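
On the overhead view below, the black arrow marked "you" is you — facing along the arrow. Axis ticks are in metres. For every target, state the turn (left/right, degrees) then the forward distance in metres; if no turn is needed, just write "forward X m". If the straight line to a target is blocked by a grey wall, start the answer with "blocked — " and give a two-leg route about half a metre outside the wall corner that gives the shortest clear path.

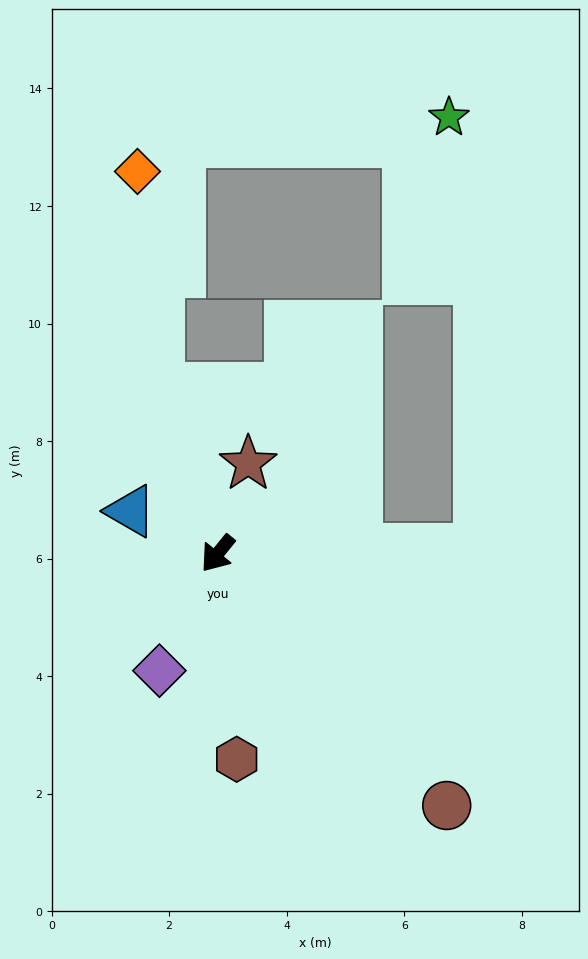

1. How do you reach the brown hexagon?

turn left 44°, forward 3.5 m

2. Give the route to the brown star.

turn right 160°, forward 1.6 m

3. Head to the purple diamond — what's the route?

turn left 13°, forward 2.2 m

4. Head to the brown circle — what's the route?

turn left 81°, forward 5.8 m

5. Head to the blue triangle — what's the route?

turn right 77°, forward 1.6 m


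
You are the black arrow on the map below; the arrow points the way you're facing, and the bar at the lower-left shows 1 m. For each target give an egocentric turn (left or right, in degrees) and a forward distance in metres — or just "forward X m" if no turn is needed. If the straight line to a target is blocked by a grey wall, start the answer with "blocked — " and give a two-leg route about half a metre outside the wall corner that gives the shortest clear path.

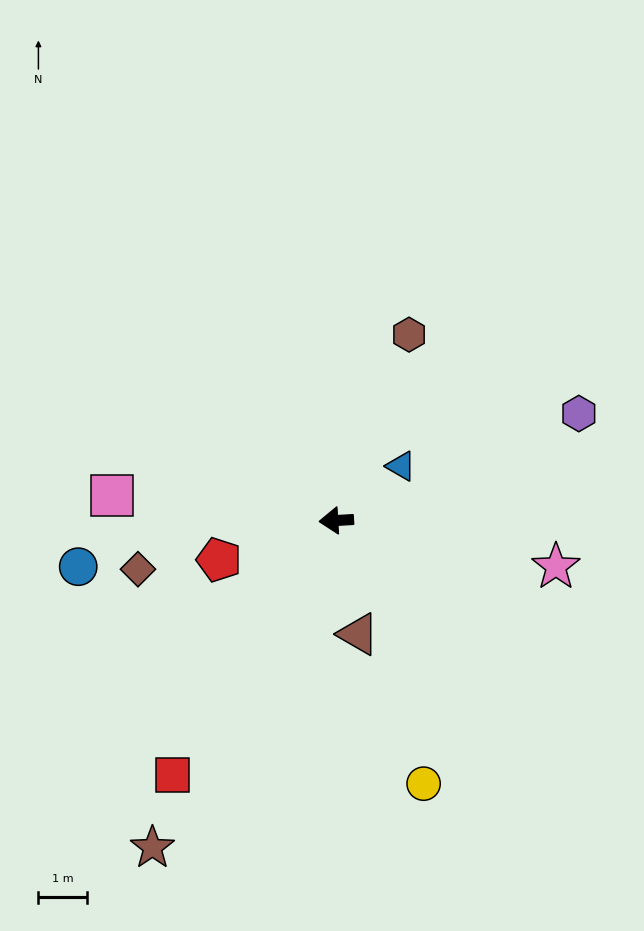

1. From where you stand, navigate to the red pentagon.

turn left 15°, forward 2.5 m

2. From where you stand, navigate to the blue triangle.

turn right 143°, forward 1.7 m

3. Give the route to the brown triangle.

turn left 98°, forward 2.4 m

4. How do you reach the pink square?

turn right 10°, forward 4.6 m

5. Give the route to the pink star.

turn left 165°, forward 4.6 m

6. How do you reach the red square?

turn left 54°, forward 6.2 m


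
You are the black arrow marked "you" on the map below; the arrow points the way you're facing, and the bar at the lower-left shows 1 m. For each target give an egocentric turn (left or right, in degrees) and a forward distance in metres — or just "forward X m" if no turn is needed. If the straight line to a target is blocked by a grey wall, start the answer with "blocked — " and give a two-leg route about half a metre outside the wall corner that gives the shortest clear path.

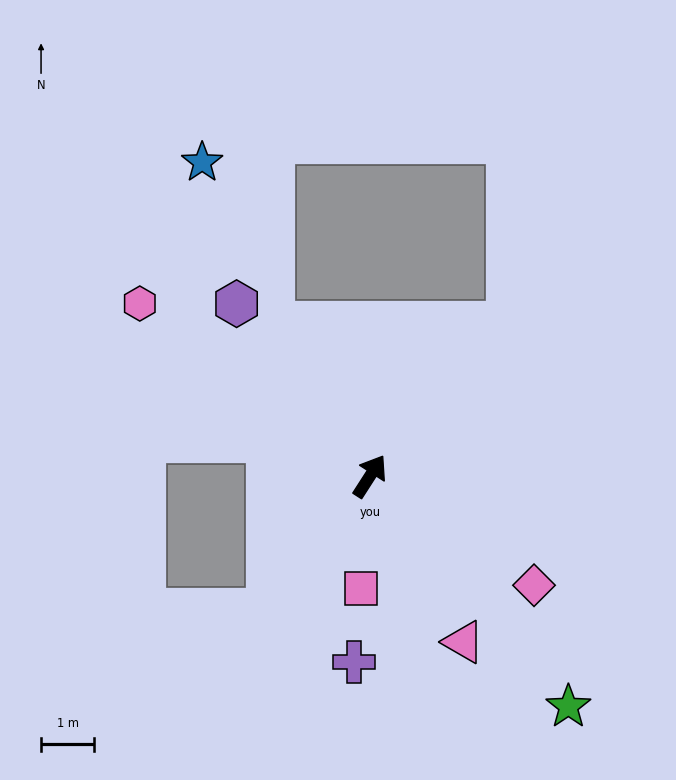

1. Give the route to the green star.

turn right 107°, forward 5.7 m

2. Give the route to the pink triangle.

turn right 118°, forward 3.6 m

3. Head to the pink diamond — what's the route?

turn right 91°, forward 3.7 m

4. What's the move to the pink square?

turn right 152°, forward 2.1 m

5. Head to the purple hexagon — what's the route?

turn left 70°, forward 4.1 m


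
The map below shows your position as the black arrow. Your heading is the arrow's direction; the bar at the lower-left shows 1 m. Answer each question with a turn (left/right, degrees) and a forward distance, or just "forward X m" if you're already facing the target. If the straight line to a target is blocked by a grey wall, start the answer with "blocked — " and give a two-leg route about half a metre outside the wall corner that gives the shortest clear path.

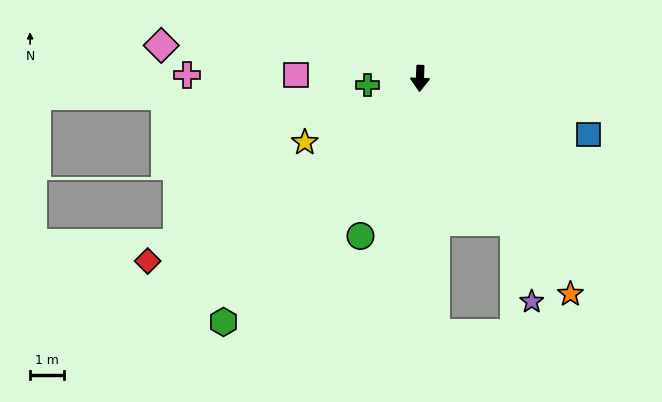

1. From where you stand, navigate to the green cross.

turn right 81°, forward 1.6 m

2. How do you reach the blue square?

turn left 74°, forward 5.3 m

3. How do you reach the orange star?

turn left 37°, forward 7.8 m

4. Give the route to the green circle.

turn right 19°, forward 5.0 m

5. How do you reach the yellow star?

turn right 59°, forward 3.9 m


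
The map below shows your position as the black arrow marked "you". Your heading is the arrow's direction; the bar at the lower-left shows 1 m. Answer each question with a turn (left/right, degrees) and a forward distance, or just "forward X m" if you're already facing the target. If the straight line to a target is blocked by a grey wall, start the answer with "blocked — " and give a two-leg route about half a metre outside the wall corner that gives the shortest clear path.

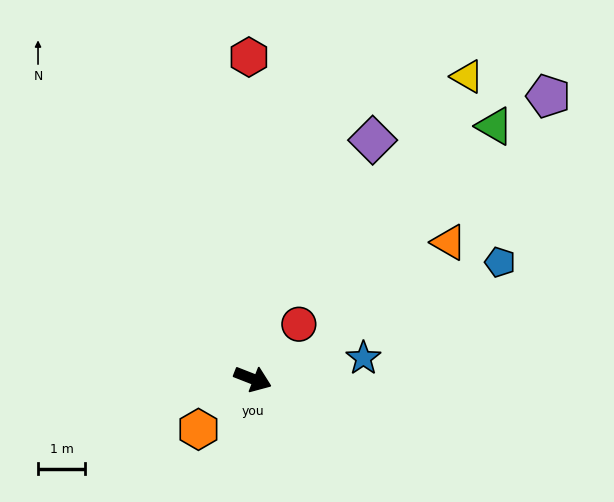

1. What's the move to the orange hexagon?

turn right 116°, forward 1.6 m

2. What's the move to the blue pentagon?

turn left 47°, forward 5.8 m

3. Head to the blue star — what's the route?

turn left 32°, forward 2.4 m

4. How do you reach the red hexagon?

turn left 112°, forward 6.9 m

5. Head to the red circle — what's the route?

turn left 71°, forward 1.5 m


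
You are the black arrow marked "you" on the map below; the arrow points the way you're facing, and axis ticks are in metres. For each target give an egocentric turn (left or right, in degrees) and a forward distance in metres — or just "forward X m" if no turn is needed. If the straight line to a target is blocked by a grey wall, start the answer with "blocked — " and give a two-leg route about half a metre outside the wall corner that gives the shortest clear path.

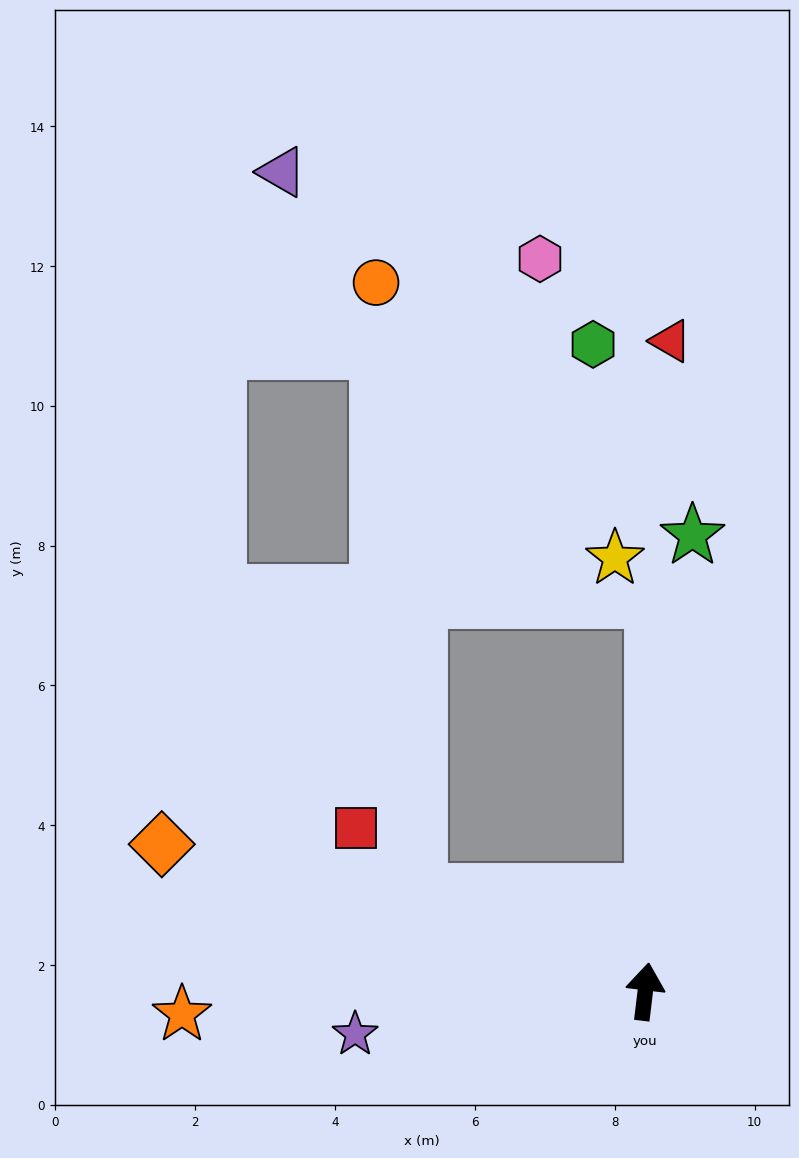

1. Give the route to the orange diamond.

turn left 80°, forward 7.2 m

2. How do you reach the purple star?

turn left 105°, forward 4.2 m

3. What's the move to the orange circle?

blocked — turn left 74°, forward 3.6 m, then turn right 63°, forward 8.8 m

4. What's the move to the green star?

forward 6.6 m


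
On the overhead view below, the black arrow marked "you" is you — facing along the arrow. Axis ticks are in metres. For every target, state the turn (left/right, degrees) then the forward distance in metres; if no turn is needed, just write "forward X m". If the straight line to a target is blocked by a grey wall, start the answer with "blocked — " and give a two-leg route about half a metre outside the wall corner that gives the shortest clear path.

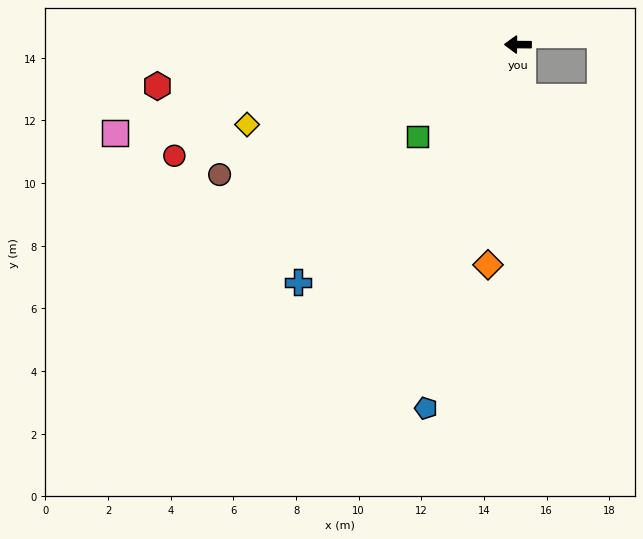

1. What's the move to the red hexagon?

turn left 7°, forward 11.6 m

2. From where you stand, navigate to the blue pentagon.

turn left 76°, forward 12.0 m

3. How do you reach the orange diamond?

turn left 83°, forward 7.1 m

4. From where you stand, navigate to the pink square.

turn left 13°, forward 13.2 m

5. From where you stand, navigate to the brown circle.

turn left 24°, forward 10.4 m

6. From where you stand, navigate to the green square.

turn left 43°, forward 4.4 m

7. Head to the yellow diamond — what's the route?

turn left 17°, forward 9.0 m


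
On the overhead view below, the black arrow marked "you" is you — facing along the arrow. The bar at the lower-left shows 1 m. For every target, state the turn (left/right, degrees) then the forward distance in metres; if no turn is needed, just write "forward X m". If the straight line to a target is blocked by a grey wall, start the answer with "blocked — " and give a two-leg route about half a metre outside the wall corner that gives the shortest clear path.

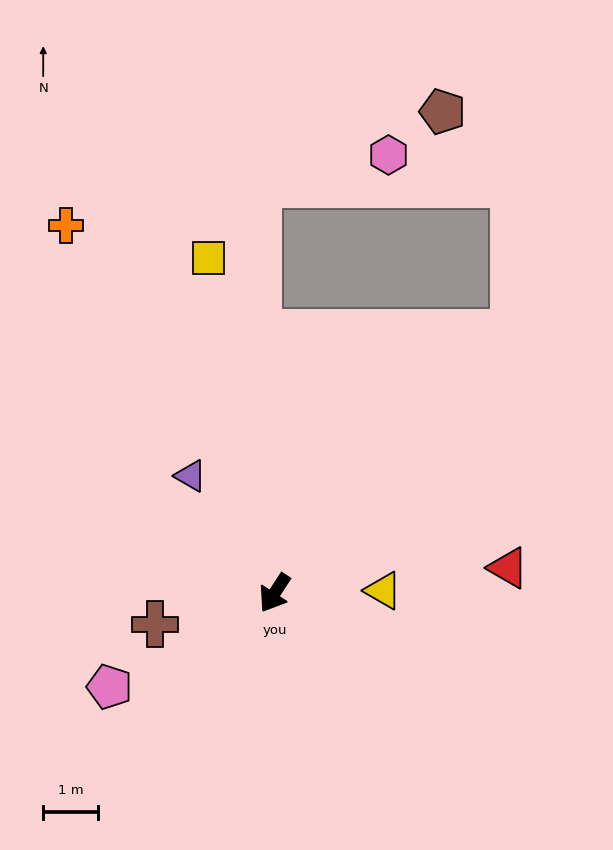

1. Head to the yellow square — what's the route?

turn right 136°, forward 6.3 m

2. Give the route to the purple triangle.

turn right 111°, forward 2.7 m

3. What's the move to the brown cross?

turn right 42°, forward 2.3 m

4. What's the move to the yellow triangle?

turn left 124°, forward 2.0 m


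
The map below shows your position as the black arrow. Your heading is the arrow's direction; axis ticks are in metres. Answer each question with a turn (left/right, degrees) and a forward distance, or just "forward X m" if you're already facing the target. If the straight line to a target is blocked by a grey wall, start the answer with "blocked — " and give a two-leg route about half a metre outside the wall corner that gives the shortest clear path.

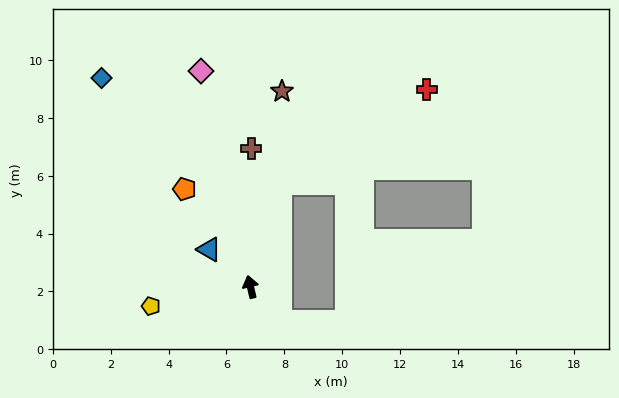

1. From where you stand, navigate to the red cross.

blocked — turn right 29°, forward 3.7 m, then turn right 42°, forward 6.0 m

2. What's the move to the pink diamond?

forward 7.6 m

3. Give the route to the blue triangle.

turn left 35°, forward 1.9 m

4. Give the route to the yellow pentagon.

turn left 88°, forward 3.5 m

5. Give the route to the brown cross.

turn right 14°, forward 4.8 m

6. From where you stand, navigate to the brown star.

turn right 22°, forward 6.8 m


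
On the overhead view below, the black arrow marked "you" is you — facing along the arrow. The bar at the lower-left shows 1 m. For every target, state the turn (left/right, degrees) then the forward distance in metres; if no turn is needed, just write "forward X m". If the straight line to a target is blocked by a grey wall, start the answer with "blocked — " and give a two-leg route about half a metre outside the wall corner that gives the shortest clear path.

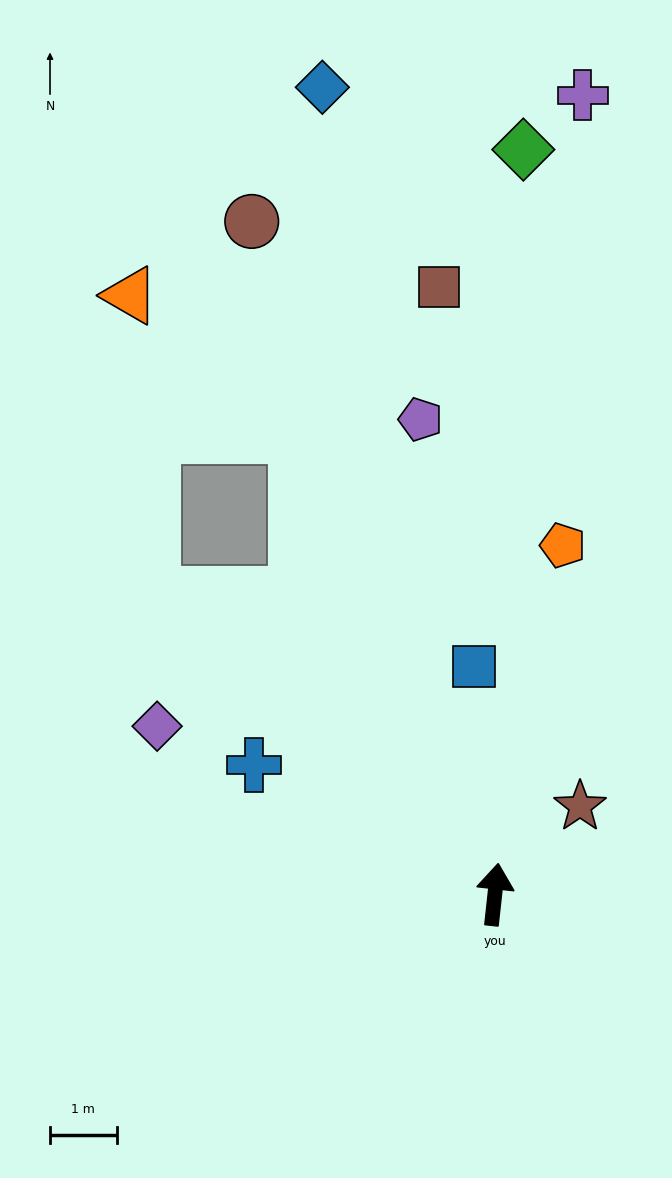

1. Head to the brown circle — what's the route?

turn left 26°, forward 10.7 m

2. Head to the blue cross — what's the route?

turn left 68°, forward 4.1 m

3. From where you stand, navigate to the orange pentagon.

turn right 5°, forward 5.3 m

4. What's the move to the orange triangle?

blocked — turn left 30°, forward 7.5 m, then turn left 26°, forward 3.3 m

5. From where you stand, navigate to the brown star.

turn right 38°, forward 1.8 m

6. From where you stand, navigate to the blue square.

turn left 11°, forward 3.4 m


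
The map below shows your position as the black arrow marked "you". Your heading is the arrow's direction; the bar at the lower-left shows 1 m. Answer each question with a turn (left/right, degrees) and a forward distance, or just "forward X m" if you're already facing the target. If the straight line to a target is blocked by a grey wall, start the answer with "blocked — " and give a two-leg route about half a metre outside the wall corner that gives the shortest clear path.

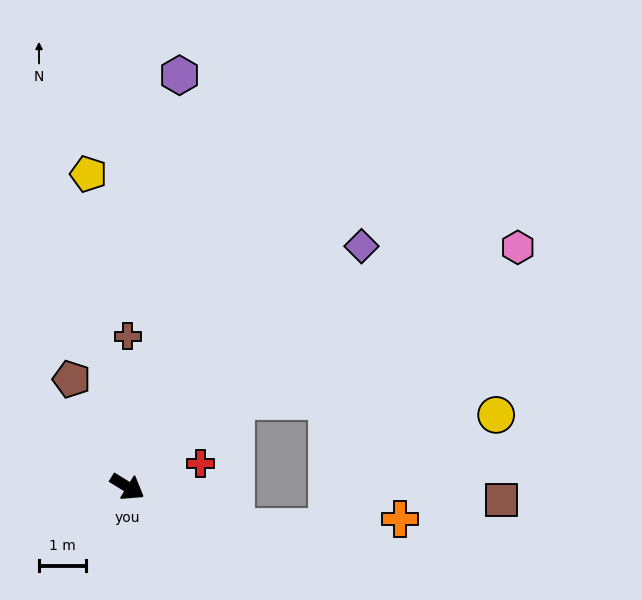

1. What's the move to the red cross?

turn left 49°, forward 1.7 m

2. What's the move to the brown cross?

turn left 122°, forward 3.2 m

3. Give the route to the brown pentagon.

turn left 149°, forward 2.6 m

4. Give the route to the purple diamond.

turn left 78°, forward 7.2 m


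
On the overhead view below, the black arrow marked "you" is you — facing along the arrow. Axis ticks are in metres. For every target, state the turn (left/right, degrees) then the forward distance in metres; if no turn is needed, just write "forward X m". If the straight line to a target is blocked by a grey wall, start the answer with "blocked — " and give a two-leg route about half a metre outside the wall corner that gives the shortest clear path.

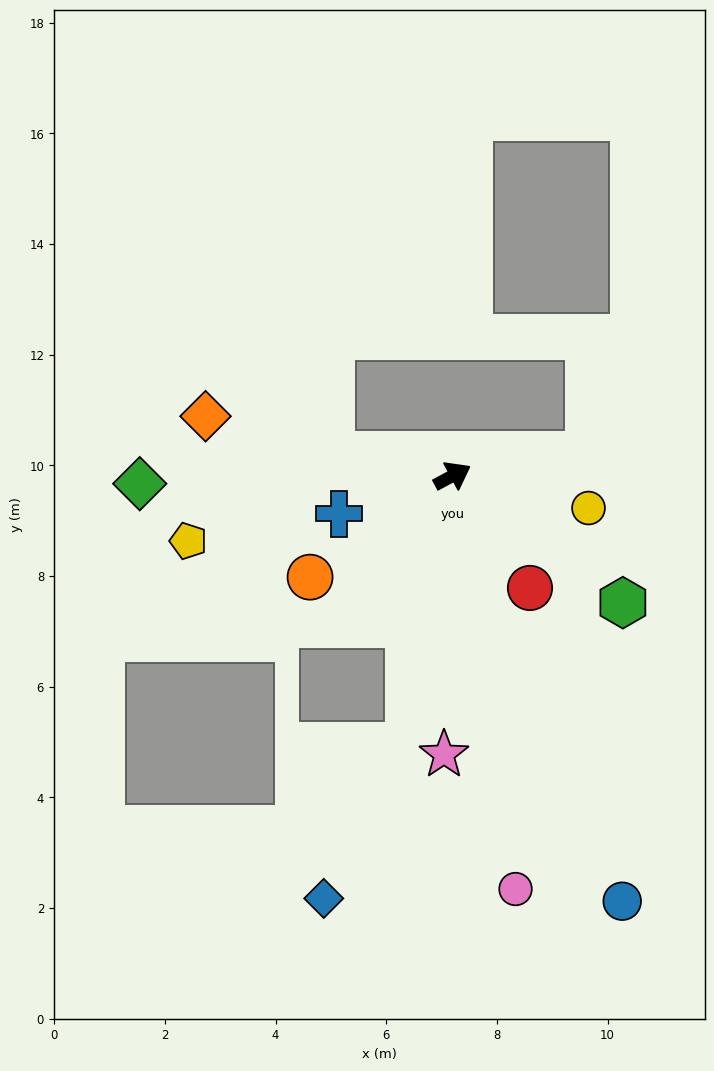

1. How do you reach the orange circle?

turn right 173°, forward 3.2 m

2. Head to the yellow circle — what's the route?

turn right 42°, forward 2.5 m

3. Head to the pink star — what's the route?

turn right 120°, forward 5.0 m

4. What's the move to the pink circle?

turn right 110°, forward 7.6 m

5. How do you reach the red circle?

turn right 84°, forward 2.5 m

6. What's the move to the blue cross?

turn left 170°, forward 2.2 m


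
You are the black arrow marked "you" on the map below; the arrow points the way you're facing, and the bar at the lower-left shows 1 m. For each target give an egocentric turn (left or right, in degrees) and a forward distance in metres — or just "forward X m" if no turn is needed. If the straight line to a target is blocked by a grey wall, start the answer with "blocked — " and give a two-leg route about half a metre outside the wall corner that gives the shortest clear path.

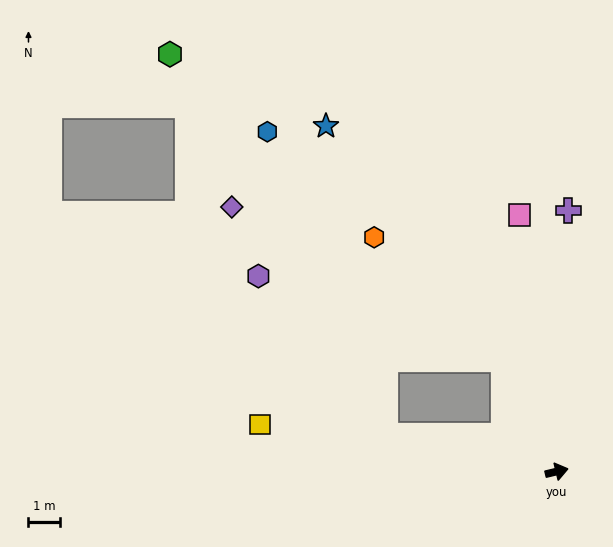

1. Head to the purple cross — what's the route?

turn left 74°, forward 8.2 m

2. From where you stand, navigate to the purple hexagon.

blocked — turn left 155°, forward 5.5 m, then turn right 40°, forward 6.4 m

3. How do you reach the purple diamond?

blocked — turn left 102°, forward 3.9 m, then turn left 35°, forward 9.8 m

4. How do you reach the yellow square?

turn left 158°, forward 9.4 m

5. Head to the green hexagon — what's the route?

blocked — turn left 155°, forward 5.5 m, then turn right 49°, forward 13.7 m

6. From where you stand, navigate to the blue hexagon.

blocked — turn left 155°, forward 5.5 m, then turn right 57°, forward 10.2 m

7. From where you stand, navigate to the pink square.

turn left 85°, forward 8.1 m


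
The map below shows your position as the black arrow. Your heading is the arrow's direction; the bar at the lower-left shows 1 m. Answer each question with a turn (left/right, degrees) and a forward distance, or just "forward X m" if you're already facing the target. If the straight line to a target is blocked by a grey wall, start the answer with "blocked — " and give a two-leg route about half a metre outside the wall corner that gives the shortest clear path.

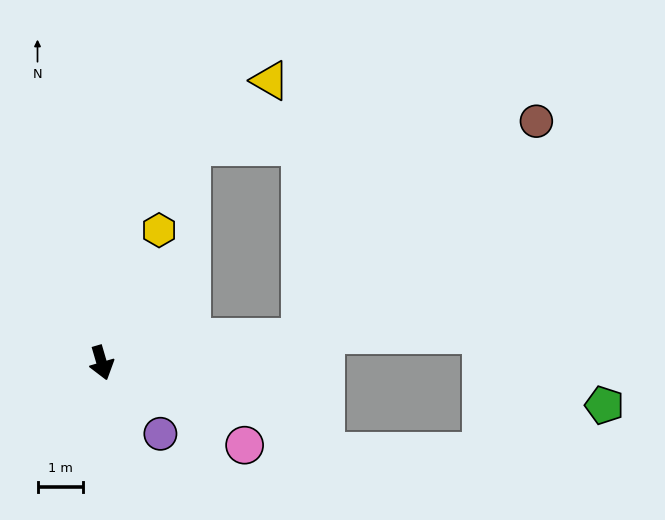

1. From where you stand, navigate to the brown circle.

blocked — turn left 81°, forward 4.4 m, then turn left 35°, forward 7.1 m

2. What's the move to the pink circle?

turn left 44°, forward 3.6 m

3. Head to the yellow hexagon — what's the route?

turn left 140°, forward 3.2 m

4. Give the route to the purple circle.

turn left 23°, forward 2.0 m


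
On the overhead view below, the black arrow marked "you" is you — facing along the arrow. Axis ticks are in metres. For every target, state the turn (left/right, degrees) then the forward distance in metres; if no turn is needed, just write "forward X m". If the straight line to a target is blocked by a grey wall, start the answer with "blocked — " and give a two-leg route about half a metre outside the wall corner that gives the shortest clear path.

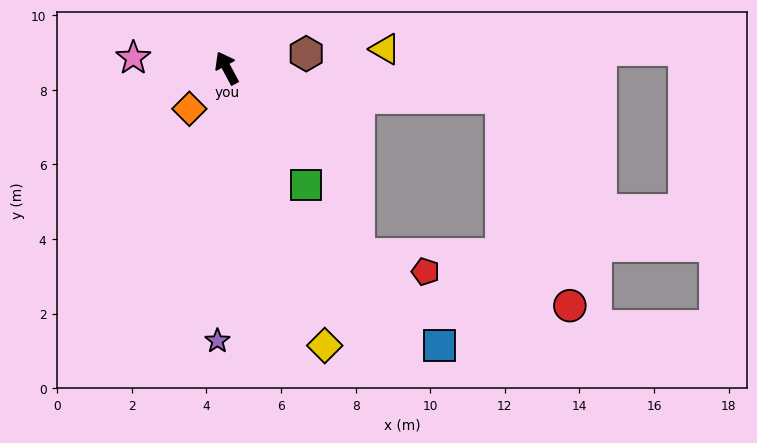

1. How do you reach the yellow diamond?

turn left 171°, forward 7.9 m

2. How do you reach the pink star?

turn left 56°, forward 2.5 m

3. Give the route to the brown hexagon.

turn right 108°, forward 2.2 m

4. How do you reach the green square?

turn right 174°, forward 3.8 m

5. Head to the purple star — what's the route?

turn left 150°, forward 7.3 m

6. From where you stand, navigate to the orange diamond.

turn left 109°, forward 1.5 m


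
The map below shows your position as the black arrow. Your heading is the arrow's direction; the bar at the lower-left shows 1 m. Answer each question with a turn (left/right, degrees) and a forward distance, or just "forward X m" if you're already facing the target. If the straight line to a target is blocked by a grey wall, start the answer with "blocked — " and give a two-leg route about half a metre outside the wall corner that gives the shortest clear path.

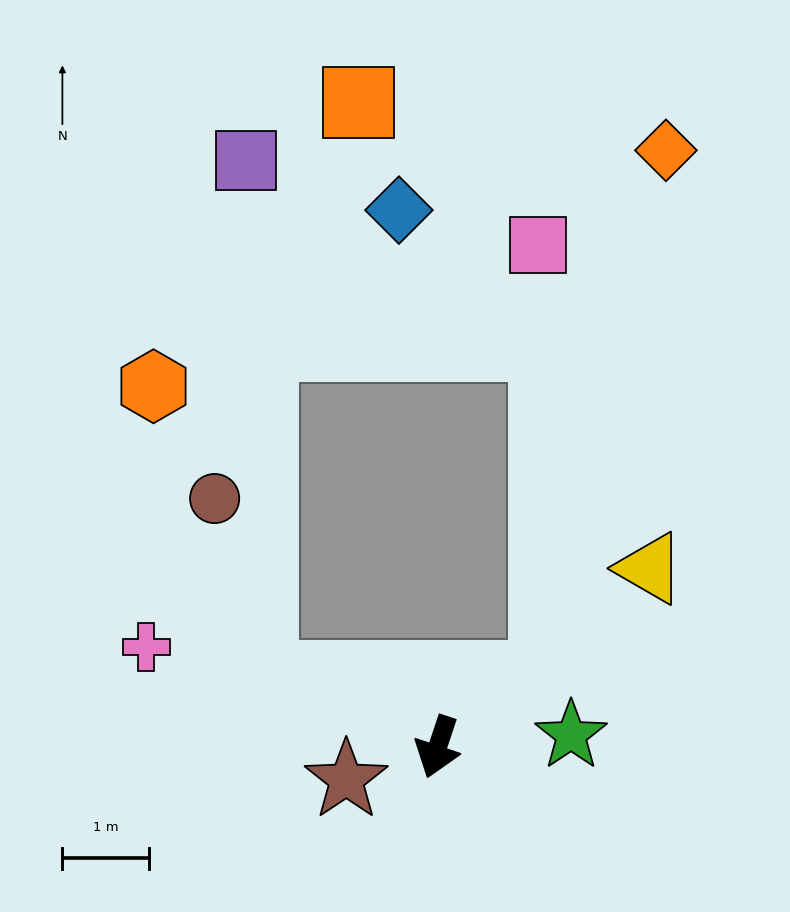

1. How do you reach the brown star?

turn right 52°, forward 1.1 m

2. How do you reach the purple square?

blocked — turn right 93°, forward 2.2 m, then turn right 67°, forward 6.0 m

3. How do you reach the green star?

turn left 114°, forward 1.6 m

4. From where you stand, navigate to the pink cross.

turn right 91°, forward 3.6 m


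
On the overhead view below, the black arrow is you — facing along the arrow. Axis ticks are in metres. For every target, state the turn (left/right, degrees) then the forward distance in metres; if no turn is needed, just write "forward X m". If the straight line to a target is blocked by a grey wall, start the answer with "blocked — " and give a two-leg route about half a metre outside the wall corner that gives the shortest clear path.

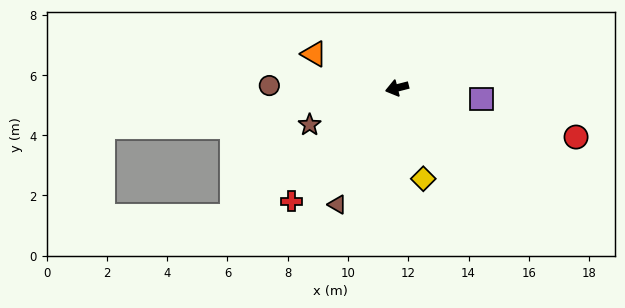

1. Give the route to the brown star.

turn left 9°, forward 3.1 m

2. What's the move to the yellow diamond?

turn left 92°, forward 3.1 m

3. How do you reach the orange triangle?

turn right 37°, forward 3.0 m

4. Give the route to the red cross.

turn left 33°, forward 5.1 m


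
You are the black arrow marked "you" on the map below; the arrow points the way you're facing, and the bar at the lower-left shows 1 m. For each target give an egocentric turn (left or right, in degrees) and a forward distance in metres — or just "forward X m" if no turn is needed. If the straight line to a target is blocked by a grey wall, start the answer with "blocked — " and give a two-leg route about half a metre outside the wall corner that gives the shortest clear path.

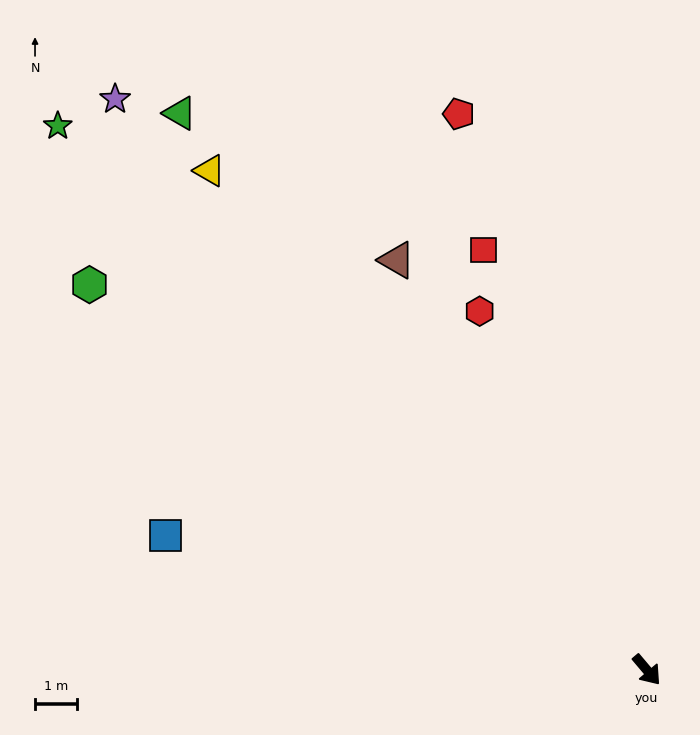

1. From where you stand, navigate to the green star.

turn right 173°, forward 19.3 m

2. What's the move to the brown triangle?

turn left 171°, forward 11.6 m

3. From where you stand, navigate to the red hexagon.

turn left 165°, forward 9.5 m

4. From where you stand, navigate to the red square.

turn left 161°, forward 10.9 m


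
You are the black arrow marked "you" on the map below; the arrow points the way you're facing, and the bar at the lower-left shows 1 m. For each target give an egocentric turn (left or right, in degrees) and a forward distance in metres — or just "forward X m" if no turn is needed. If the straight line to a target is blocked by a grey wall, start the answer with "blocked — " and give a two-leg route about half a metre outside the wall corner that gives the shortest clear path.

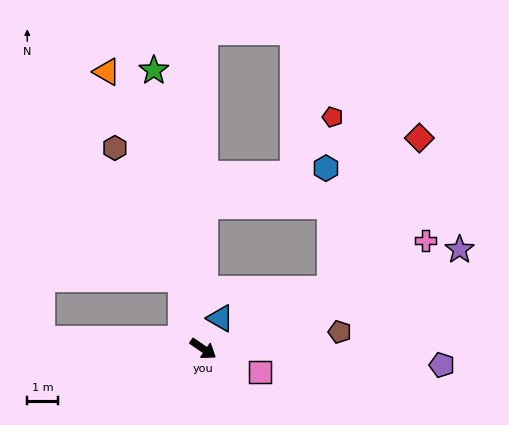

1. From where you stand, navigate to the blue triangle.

turn left 95°, forward 1.1 m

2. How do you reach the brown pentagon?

turn left 41°, forward 4.5 m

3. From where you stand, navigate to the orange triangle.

turn left 144°, forward 9.6 m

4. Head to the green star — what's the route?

turn left 134°, forward 9.3 m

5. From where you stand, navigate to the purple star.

turn left 56°, forward 9.0 m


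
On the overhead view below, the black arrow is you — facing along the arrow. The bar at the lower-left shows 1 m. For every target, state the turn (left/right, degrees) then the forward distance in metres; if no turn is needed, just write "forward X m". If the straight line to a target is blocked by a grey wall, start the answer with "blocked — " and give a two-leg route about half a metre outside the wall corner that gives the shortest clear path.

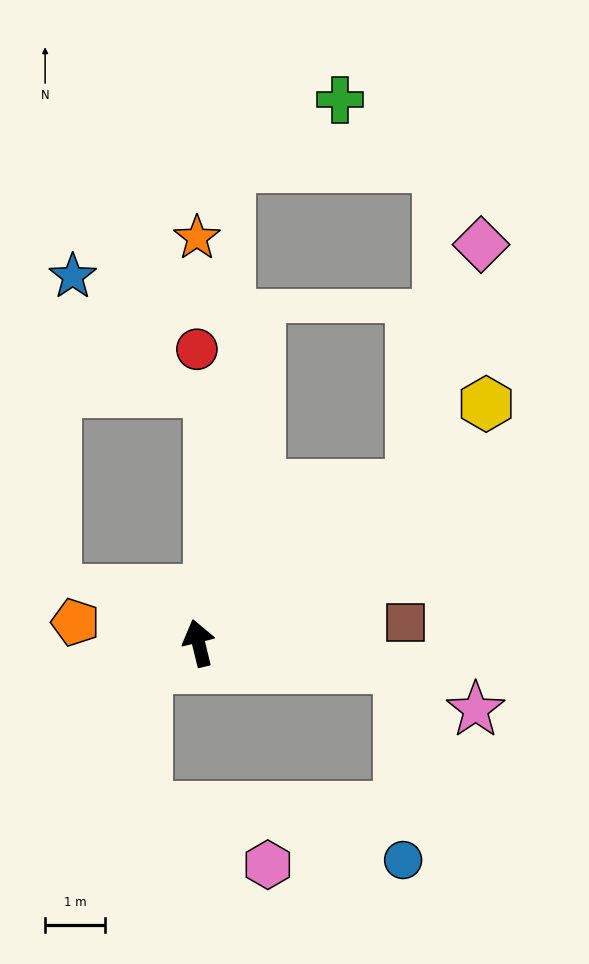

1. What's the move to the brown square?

turn right 98°, forward 3.5 m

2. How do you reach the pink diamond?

blocked — turn right 67°, forward 4.4 m, then turn left 37°, forward 4.2 m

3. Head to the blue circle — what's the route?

blocked — turn right 111°, forward 3.4 m, then turn right 81°, forward 3.2 m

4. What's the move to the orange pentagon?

turn left 67°, forward 2.1 m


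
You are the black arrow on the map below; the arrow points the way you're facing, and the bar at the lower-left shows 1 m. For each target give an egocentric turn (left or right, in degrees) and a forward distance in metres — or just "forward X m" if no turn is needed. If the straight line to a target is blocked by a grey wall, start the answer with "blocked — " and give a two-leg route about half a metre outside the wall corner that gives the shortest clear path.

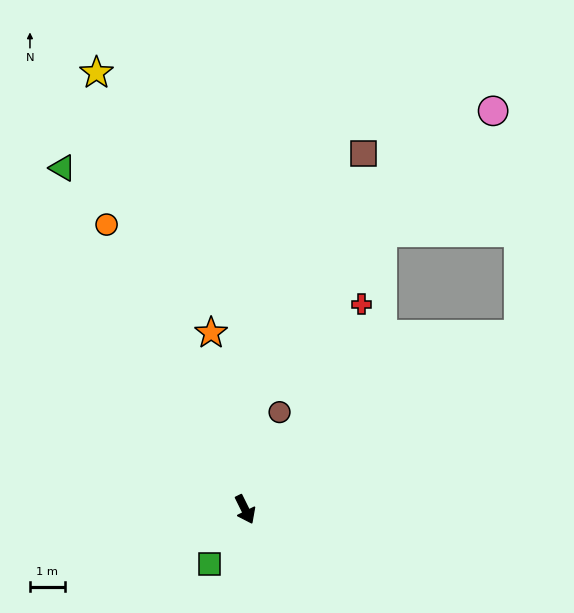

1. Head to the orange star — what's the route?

turn left 165°, forward 5.2 m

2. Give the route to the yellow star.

turn left 172°, forward 13.3 m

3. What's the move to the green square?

turn right 60°, forward 1.9 m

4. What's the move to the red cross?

turn left 124°, forward 6.8 m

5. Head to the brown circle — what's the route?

turn left 134°, forward 3.0 m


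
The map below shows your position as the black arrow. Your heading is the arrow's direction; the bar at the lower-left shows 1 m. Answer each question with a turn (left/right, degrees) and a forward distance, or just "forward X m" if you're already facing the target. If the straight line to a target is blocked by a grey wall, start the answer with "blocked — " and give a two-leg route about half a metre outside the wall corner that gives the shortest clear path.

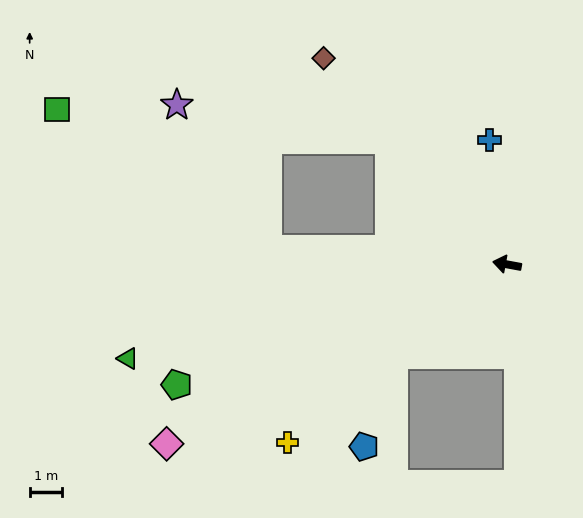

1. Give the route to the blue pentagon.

blocked — turn left 49°, forward 4.4 m, then turn left 33°, forward 2.9 m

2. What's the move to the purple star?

blocked — turn right 36°, forward 5.2 m, then turn left 37°, forward 6.6 m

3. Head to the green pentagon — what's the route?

turn left 30°, forward 10.8 m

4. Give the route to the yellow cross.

turn left 49°, forward 8.6 m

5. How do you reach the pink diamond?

turn left 38°, forward 11.8 m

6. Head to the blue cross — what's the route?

turn right 72°, forward 3.8 m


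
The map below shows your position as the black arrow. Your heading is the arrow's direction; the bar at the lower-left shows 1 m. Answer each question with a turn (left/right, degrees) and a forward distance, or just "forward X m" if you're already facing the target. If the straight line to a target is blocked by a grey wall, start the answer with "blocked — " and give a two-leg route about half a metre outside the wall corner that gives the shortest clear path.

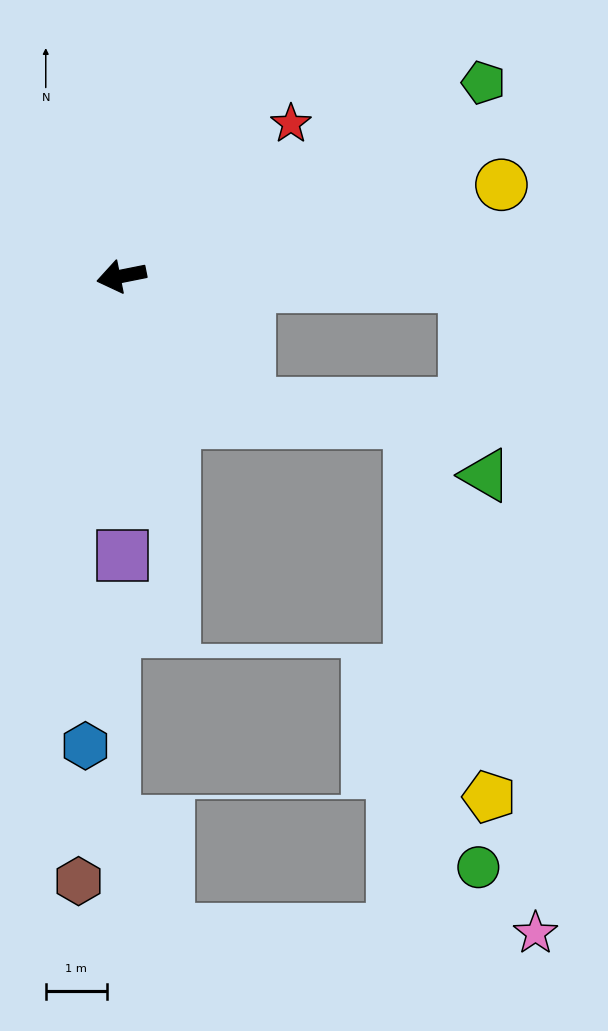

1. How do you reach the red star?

turn right 149°, forward 3.7 m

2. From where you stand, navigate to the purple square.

turn left 79°, forward 4.6 m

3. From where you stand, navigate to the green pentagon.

turn right 163°, forward 6.7 m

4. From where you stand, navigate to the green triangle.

blocked — turn left 167°, forward 5.6 m, then turn right 82°, forward 3.1 m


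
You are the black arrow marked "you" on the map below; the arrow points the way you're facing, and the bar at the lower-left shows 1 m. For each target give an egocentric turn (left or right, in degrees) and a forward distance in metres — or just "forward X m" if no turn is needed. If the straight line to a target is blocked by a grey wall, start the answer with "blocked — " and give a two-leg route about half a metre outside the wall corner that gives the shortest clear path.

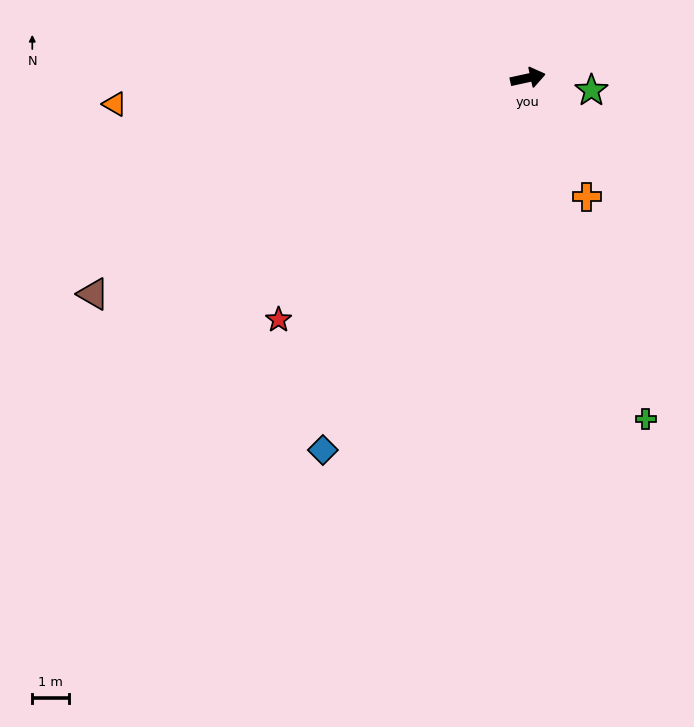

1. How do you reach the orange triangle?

turn left 171°, forward 11.3 m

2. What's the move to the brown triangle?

turn right 166°, forward 13.3 m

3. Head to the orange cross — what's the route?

turn right 76°, forward 3.6 m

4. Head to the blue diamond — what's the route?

turn right 131°, forward 11.6 m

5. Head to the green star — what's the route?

turn right 23°, forward 1.8 m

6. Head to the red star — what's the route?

turn right 148°, forward 9.5 m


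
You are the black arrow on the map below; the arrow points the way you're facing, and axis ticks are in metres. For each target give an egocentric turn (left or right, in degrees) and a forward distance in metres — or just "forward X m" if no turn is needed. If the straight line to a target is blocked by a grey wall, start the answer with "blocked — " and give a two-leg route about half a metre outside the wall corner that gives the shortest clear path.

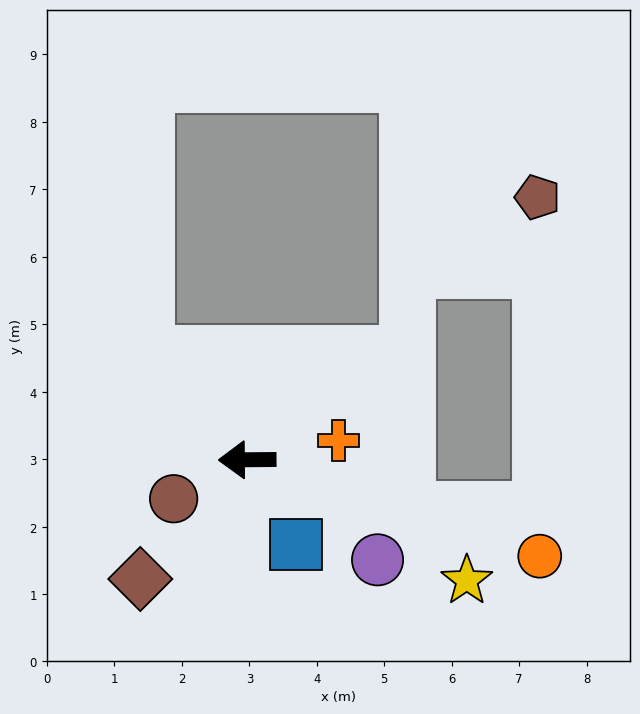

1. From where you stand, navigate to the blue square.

turn left 119°, forward 1.4 m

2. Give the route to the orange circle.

turn left 161°, forward 4.6 m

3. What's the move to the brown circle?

turn left 27°, forward 1.2 m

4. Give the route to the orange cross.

turn right 169°, forward 1.4 m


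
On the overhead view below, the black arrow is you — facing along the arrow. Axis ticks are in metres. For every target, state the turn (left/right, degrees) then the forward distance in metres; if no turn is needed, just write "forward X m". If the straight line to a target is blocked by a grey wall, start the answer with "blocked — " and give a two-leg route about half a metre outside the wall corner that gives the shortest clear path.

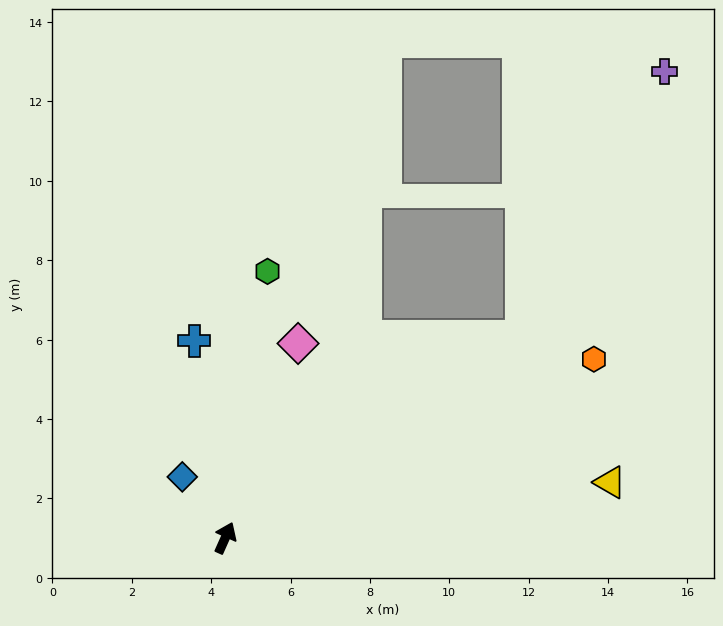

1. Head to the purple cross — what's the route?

blocked — turn right 32°, forward 9.0 m, then turn left 28°, forward 7.6 m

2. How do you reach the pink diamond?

turn left 3°, forward 5.2 m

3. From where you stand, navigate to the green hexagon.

turn left 15°, forward 6.8 m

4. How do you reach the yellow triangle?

turn right 58°, forward 9.8 m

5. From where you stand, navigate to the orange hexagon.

turn right 40°, forward 10.3 m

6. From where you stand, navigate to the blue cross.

turn left 33°, forward 5.0 m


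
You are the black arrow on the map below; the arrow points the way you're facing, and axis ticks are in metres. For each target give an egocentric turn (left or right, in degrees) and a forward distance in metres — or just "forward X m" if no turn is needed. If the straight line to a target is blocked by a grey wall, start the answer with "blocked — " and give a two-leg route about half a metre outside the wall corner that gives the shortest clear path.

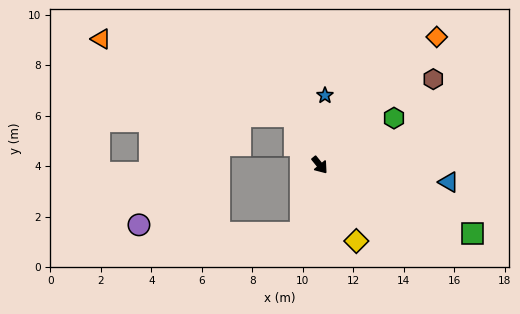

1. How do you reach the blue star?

turn left 137°, forward 2.8 m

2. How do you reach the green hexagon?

turn left 83°, forward 3.5 m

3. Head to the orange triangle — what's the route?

blocked — turn left 169°, forward 2.2 m, then turn left 40°, forward 8.2 m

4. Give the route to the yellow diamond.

turn right 13°, forward 3.3 m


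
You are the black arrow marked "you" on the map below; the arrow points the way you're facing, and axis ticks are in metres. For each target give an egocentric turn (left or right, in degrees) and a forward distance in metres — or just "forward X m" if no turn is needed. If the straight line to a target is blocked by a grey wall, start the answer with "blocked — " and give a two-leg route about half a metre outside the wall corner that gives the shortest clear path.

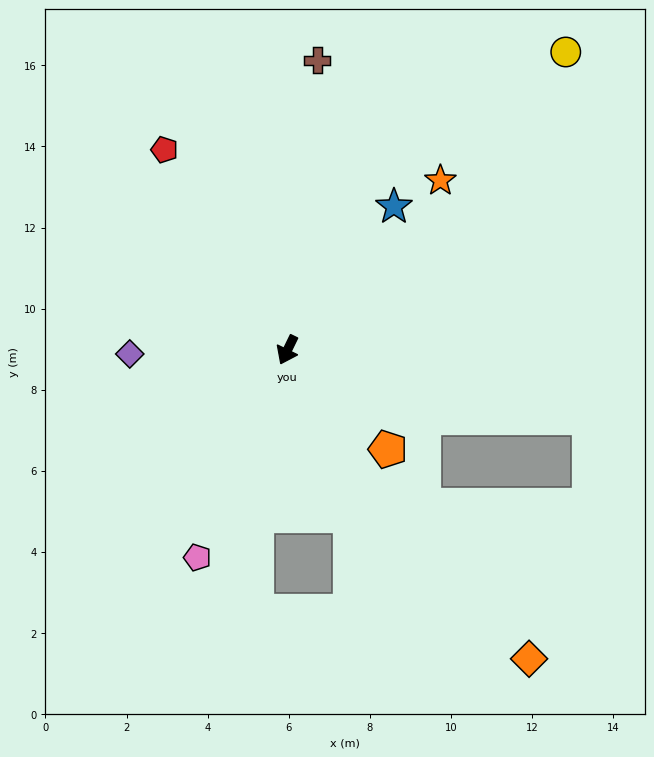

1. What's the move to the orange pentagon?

turn left 71°, forward 3.5 m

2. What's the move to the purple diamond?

turn right 63°, forward 3.9 m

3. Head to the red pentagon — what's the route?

turn right 123°, forward 5.8 m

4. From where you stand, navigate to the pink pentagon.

turn left 2°, forward 5.6 m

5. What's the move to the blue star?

turn left 169°, forward 4.4 m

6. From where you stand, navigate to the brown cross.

turn right 160°, forward 7.2 m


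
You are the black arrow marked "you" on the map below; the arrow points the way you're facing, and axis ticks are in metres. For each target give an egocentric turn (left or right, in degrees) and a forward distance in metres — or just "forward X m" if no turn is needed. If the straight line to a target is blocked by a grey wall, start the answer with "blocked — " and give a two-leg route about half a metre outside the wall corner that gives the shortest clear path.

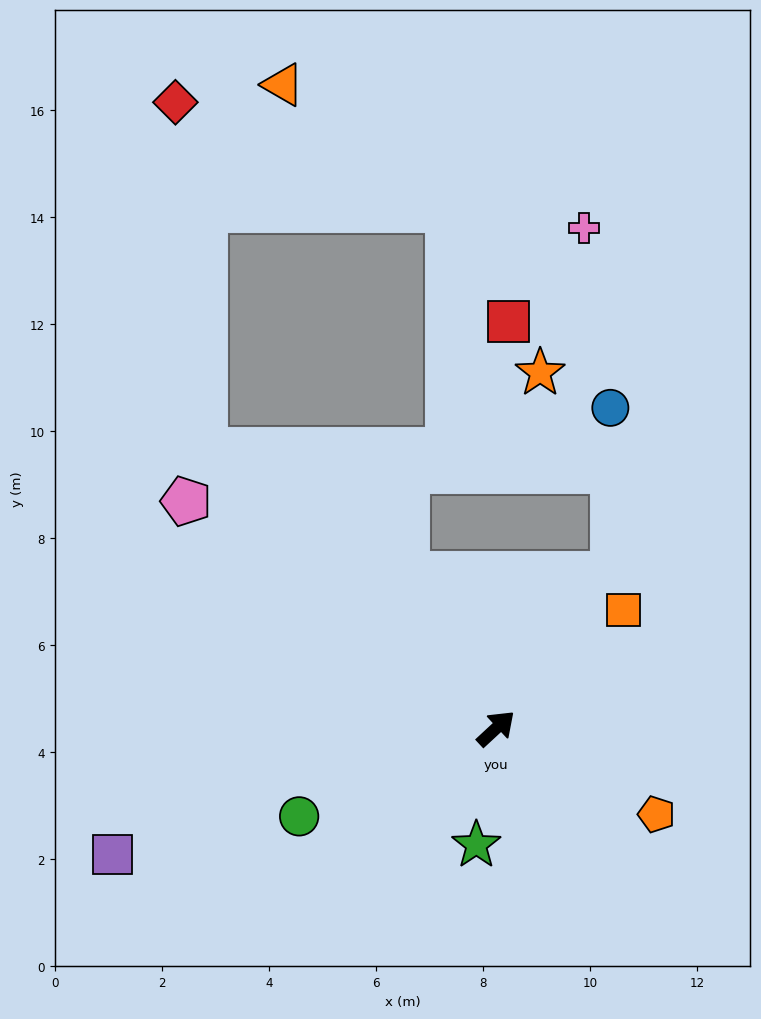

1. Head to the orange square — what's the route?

forward 3.3 m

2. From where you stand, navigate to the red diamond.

blocked — turn left 93°, forward 7.5 m, then turn right 41°, forward 6.5 m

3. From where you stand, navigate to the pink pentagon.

turn left 101°, forward 7.2 m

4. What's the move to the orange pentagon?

turn right 71°, forward 3.4 m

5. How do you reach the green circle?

turn left 161°, forward 4.0 m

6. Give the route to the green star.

turn right 142°, forward 2.2 m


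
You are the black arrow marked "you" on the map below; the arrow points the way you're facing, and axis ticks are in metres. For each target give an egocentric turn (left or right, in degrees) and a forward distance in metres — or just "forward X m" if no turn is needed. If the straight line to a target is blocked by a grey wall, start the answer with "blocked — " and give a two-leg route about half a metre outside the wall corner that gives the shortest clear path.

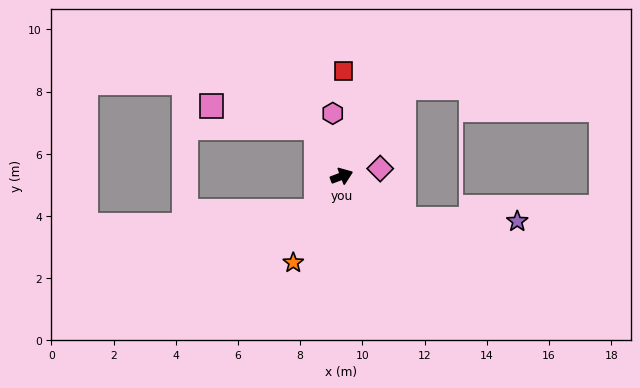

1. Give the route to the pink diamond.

turn right 10°, forward 1.3 m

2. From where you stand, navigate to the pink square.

blocked — turn left 95°, forward 1.8 m, then turn left 53°, forward 3.5 m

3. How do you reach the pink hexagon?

turn left 77°, forward 2.0 m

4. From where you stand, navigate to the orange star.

turn right 140°, forward 3.2 m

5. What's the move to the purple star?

blocked — turn right 56°, forward 2.4 m, then turn left 35°, forward 3.7 m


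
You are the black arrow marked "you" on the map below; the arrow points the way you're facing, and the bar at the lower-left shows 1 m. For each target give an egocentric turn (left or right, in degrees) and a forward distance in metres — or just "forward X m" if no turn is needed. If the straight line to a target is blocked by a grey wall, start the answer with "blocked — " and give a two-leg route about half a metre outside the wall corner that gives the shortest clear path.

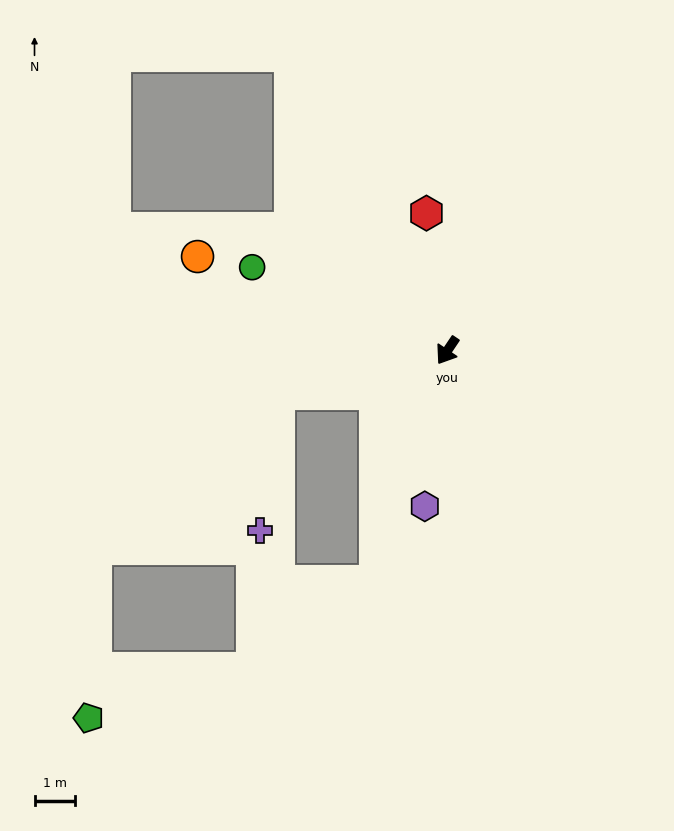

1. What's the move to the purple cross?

blocked — turn right 42°, forward 4.3 m, then turn left 69°, forward 3.4 m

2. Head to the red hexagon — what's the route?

turn right 137°, forward 3.4 m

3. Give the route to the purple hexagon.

turn left 26°, forward 3.8 m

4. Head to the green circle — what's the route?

turn right 79°, forward 5.2 m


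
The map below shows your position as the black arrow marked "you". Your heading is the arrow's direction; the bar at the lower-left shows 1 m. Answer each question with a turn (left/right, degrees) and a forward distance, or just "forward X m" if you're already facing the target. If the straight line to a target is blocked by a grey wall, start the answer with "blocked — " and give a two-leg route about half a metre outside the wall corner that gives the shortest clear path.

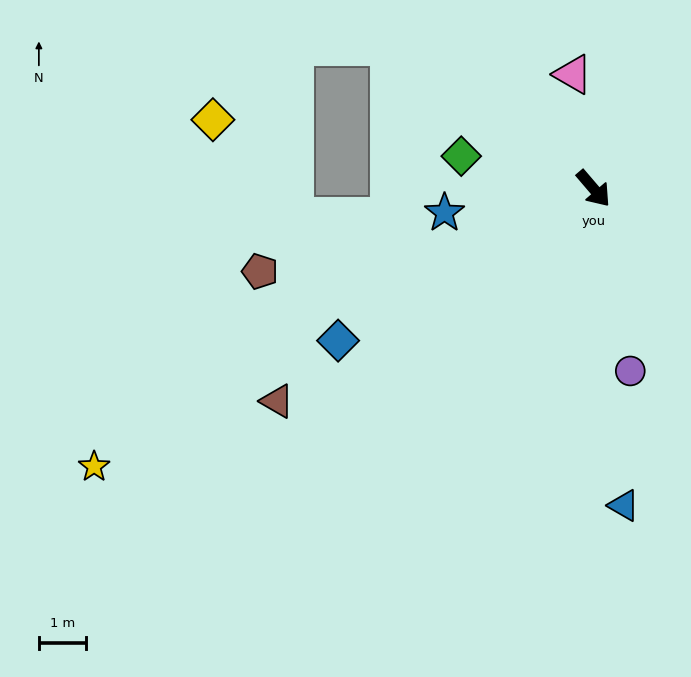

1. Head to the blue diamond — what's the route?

turn right 100°, forward 6.3 m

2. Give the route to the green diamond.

turn right 144°, forward 2.9 m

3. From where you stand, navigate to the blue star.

turn right 121°, forward 3.2 m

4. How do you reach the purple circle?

turn right 29°, forward 3.9 m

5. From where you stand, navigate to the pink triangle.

turn left 150°, forward 2.4 m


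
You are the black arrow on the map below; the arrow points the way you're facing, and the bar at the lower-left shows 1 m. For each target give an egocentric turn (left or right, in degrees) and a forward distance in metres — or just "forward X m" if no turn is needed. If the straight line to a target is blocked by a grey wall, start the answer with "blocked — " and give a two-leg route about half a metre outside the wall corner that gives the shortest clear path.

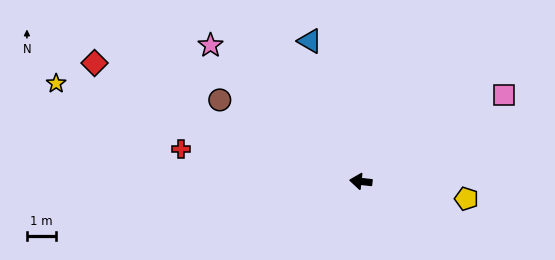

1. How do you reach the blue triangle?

turn right 64°, forward 5.1 m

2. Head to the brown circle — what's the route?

turn right 24°, forward 5.5 m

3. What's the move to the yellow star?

turn right 11°, forward 10.9 m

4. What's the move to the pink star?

turn right 36°, forward 6.9 m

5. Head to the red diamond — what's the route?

turn right 18°, forward 9.9 m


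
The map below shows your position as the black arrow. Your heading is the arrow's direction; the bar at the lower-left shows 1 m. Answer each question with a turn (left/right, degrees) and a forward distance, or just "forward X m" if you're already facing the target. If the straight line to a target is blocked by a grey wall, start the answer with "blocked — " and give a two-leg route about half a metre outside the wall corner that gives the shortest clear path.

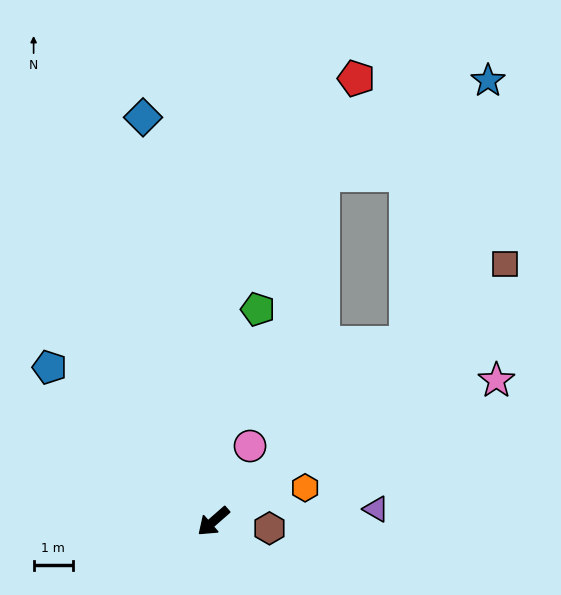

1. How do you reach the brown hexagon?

turn left 132°, forward 1.4 m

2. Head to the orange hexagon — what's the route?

turn left 159°, forward 2.5 m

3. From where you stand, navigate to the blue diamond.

turn right 121°, forward 10.4 m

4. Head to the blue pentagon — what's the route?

turn right 84°, forward 5.7 m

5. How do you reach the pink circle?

turn right 157°, forward 2.1 m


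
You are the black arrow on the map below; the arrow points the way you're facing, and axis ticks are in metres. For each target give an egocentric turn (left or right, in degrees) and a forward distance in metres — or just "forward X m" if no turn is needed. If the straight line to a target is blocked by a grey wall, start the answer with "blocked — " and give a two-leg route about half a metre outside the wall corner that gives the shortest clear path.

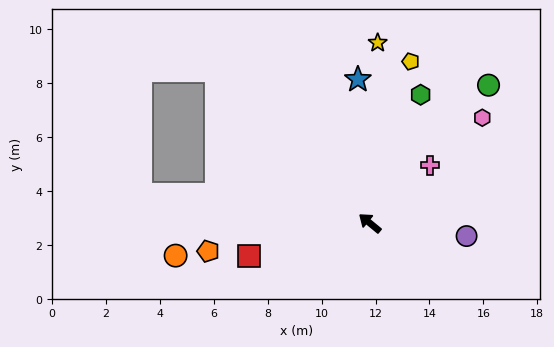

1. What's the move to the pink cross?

turn right 97°, forward 3.1 m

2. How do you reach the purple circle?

turn right 148°, forward 3.6 m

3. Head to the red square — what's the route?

turn left 55°, forward 4.7 m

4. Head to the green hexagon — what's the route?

turn right 72°, forward 5.1 m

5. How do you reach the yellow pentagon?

turn right 65°, forward 6.2 m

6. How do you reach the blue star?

turn right 46°, forward 5.3 m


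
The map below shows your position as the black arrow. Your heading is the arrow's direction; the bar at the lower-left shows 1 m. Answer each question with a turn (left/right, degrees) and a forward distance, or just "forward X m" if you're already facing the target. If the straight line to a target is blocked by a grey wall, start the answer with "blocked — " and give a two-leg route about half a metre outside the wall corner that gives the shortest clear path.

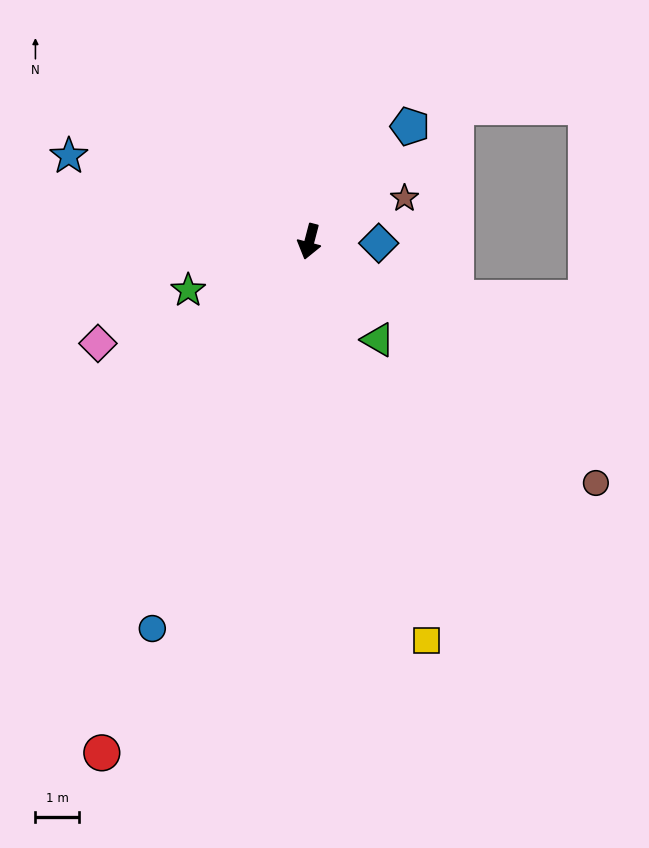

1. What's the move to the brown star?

turn left 129°, forward 2.4 m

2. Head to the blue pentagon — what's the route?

turn left 153°, forward 3.5 m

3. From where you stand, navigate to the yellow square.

turn left 31°, forward 9.6 m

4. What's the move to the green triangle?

turn left 50°, forward 2.8 m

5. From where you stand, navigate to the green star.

turn right 53°, forward 3.0 m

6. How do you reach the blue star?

turn right 95°, forward 5.9 m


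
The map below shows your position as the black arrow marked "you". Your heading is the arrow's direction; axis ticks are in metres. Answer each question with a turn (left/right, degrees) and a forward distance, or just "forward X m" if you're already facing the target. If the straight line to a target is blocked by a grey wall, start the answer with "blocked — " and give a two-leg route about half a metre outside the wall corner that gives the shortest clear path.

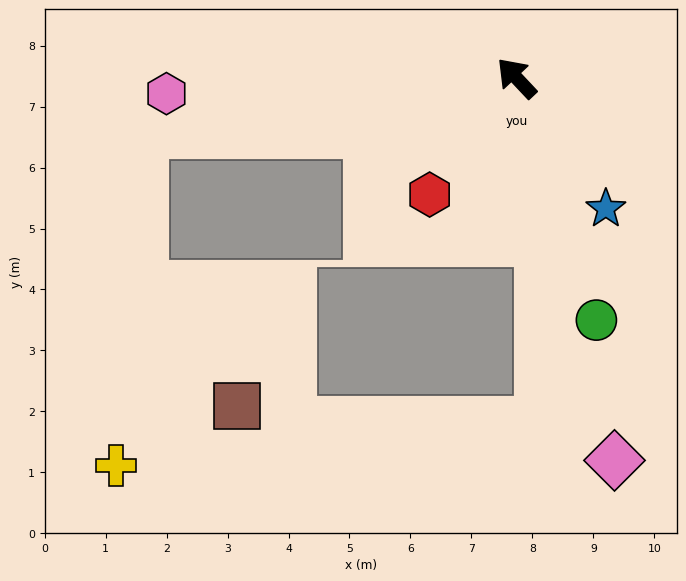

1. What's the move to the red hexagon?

turn left 100°, forward 2.4 m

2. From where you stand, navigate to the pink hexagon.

turn left 49°, forward 5.7 m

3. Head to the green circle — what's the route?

turn left 155°, forward 4.2 m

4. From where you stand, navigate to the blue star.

turn left 171°, forward 2.6 m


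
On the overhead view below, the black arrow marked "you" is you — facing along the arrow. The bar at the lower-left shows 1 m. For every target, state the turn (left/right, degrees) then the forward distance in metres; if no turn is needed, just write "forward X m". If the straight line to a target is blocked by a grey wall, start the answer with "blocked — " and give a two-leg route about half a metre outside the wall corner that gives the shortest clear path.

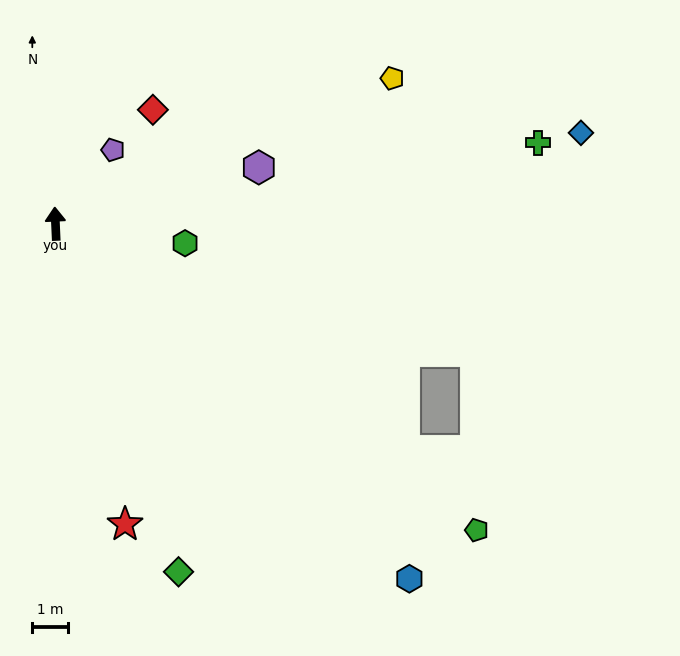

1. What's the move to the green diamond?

turn right 163°, forward 10.4 m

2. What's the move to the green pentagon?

turn right 129°, forward 14.6 m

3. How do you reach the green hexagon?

turn right 101°, forward 3.7 m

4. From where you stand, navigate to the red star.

turn right 170°, forward 8.7 m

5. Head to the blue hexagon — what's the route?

turn right 138°, forward 14.1 m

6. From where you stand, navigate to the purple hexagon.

turn right 77°, forward 5.9 m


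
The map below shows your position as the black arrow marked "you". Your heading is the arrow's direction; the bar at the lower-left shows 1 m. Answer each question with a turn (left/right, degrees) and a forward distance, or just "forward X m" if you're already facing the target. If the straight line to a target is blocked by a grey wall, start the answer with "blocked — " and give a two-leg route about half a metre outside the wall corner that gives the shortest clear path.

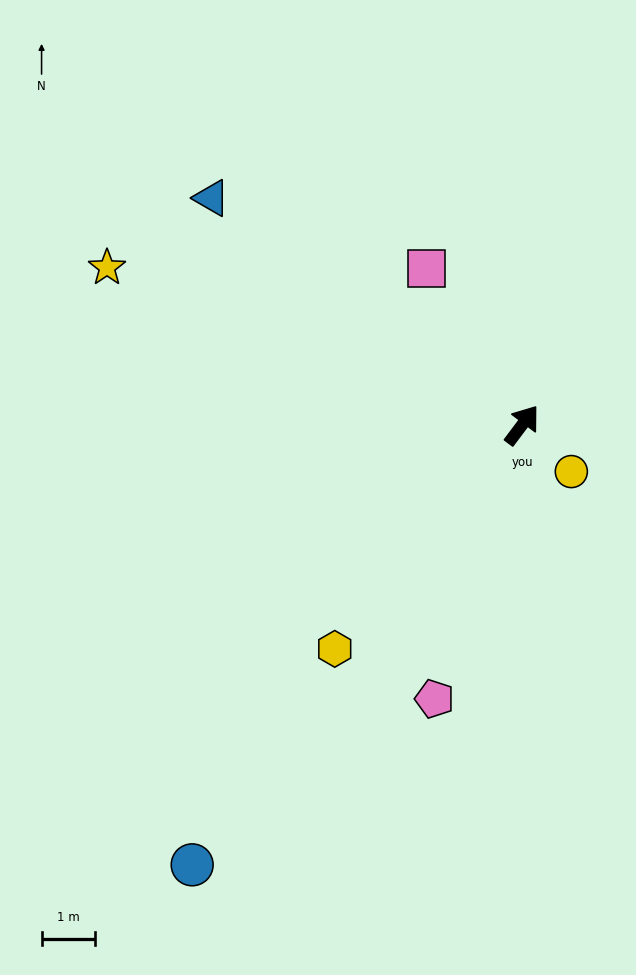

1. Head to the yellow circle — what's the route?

turn right 97°, forward 1.3 m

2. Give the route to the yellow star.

turn left 106°, forward 8.3 m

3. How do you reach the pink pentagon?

turn right 161°, forward 5.4 m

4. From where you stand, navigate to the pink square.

turn left 68°, forward 3.4 m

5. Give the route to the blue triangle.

turn left 91°, forward 7.2 m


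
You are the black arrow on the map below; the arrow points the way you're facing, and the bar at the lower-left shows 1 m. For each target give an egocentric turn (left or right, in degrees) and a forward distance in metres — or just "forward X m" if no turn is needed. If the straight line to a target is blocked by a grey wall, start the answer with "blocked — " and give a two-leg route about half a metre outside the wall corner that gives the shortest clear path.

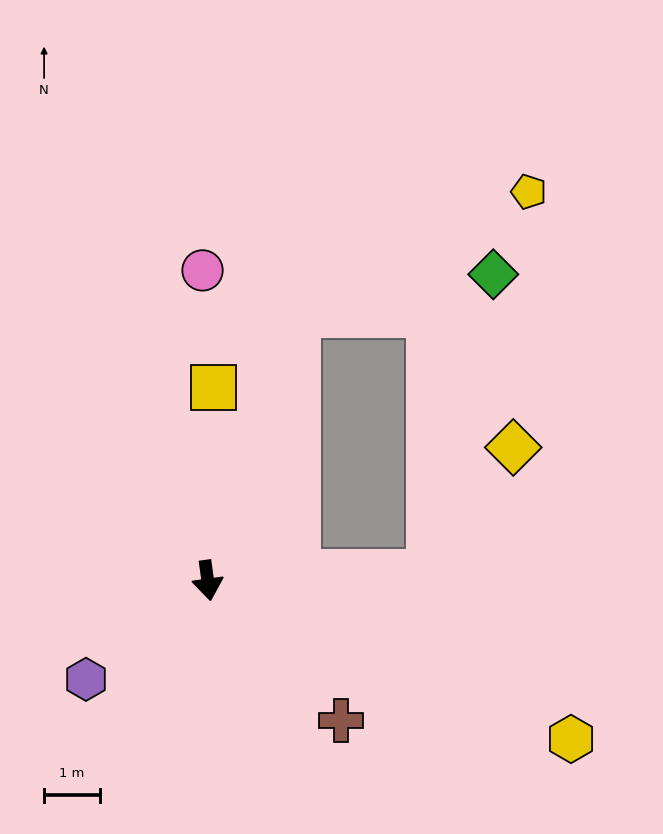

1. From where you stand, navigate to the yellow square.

turn left 170°, forward 3.4 m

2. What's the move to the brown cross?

turn left 36°, forward 3.5 m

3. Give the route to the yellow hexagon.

turn left 59°, forward 7.1 m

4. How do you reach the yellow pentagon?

blocked — turn left 154°, forward 5.0 m, then turn right 44°, forward 4.7 m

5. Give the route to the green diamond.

blocked — turn left 154°, forward 5.0 m, then turn right 60°, forward 3.6 m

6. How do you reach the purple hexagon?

turn right 59°, forward 2.8 m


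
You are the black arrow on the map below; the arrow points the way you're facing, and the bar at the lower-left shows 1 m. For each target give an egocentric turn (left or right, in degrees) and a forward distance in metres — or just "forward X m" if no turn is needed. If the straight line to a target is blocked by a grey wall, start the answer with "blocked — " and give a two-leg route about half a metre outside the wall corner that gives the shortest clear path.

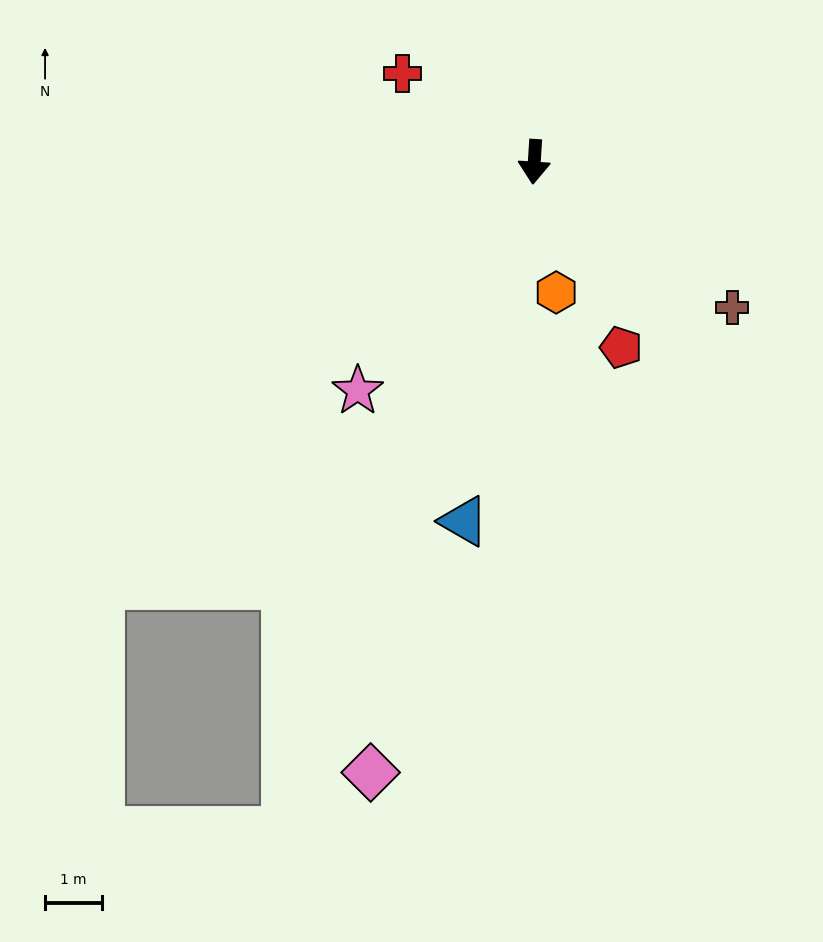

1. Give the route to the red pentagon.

turn left 29°, forward 3.6 m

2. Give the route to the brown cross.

turn left 57°, forward 4.3 m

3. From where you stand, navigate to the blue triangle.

turn right 7°, forward 6.4 m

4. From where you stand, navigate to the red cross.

turn right 120°, forward 2.8 m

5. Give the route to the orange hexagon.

turn left 13°, forward 2.3 m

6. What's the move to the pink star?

turn right 34°, forward 5.1 m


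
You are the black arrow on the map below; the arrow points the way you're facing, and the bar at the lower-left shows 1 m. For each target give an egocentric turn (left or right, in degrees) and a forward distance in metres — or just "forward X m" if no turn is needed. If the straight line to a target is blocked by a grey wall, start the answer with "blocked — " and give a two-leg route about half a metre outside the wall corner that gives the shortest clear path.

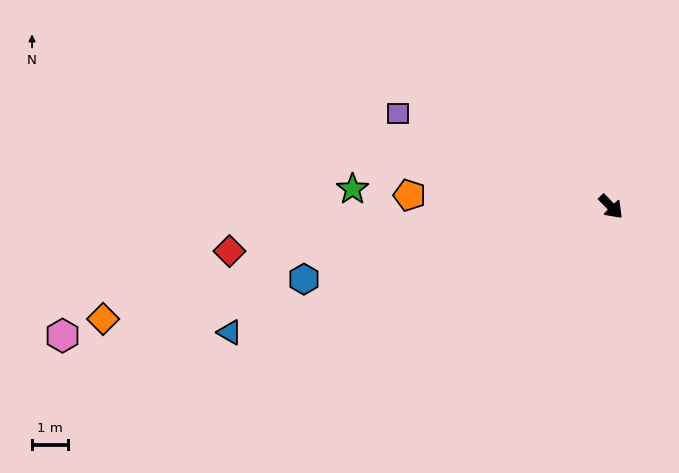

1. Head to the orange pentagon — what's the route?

turn right 137°, forward 5.7 m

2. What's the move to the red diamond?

turn right 127°, forward 10.8 m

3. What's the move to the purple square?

turn right 158°, forward 6.5 m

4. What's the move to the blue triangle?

turn right 116°, forward 11.3 m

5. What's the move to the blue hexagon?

turn right 121°, forward 8.8 m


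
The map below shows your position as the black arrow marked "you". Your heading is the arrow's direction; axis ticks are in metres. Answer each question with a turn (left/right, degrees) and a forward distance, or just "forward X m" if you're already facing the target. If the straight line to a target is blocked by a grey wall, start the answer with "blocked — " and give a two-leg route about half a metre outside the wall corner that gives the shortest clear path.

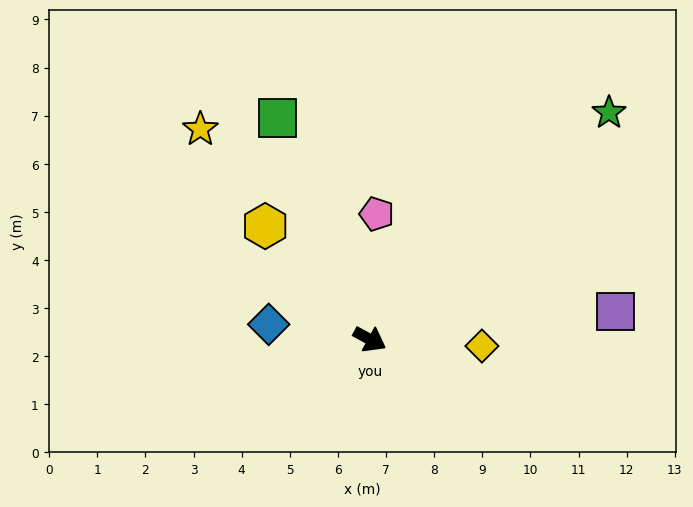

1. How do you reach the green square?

turn left 141°, forward 5.0 m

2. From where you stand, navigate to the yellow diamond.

turn left 25°, forward 2.3 m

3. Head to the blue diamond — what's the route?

turn right 160°, forward 2.1 m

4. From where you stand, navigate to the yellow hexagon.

turn left 161°, forward 3.2 m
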